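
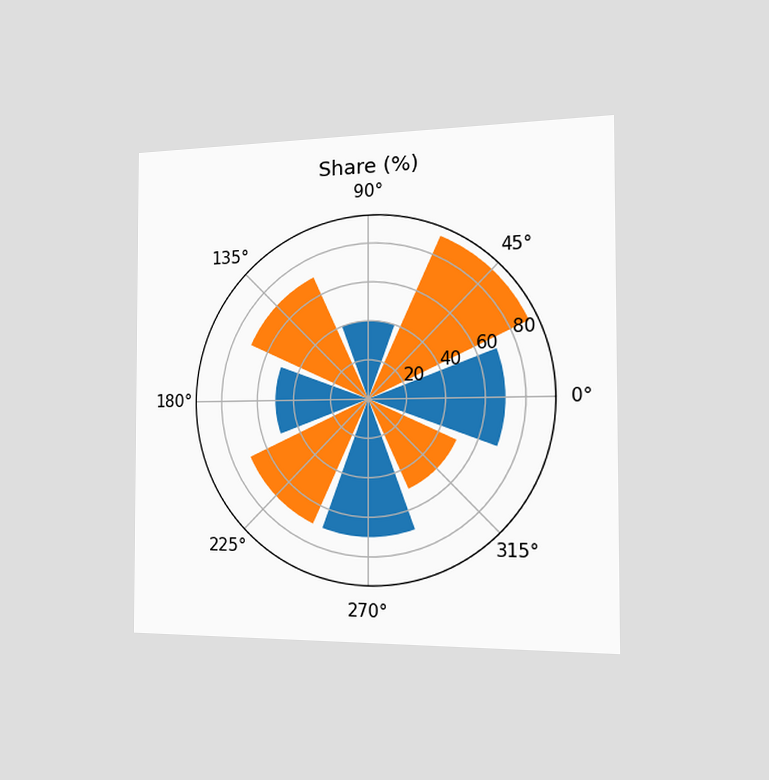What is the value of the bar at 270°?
70%

The chart is viewed slightly from the right. The bar at 270° reaches 70% on the radial axis.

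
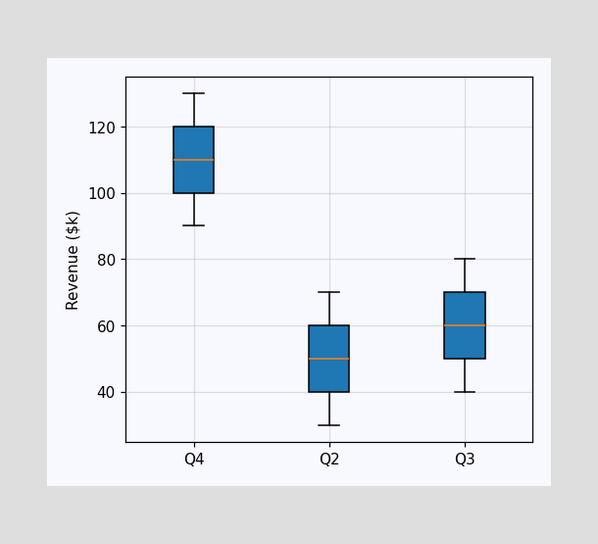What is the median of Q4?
$110k

The median line in the Q4 box sits at $110k.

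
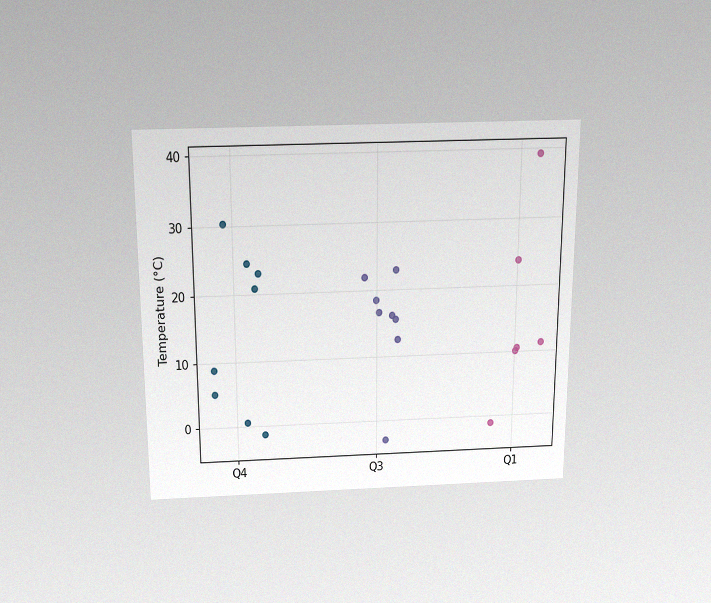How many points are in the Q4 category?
The chart is viewed slightly from above, with some photo noise. Counting the markers in the Q4 column gives 8.

8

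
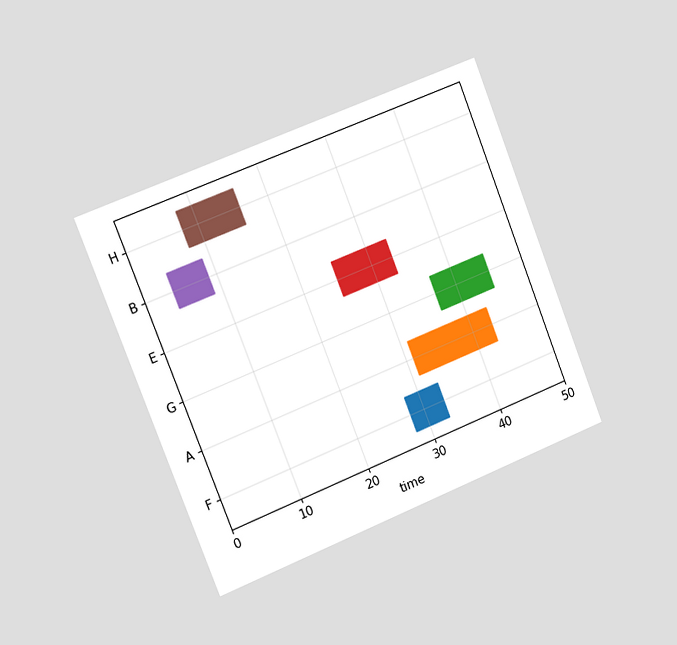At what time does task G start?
The chart is tilted about 21° counter-clockwise and viewed slightly from the left. The G bar begins at t=37.

37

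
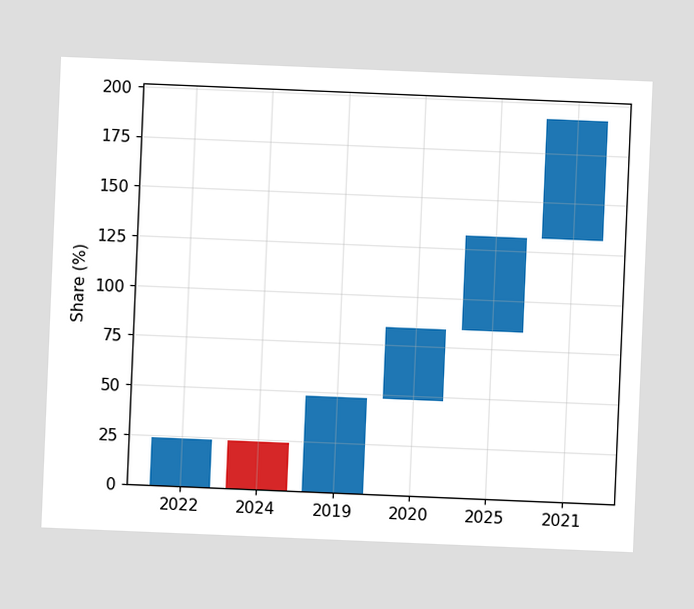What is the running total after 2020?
84%

The chart is tilted about 2° clockwise. After 2020 the running total reaches 84%.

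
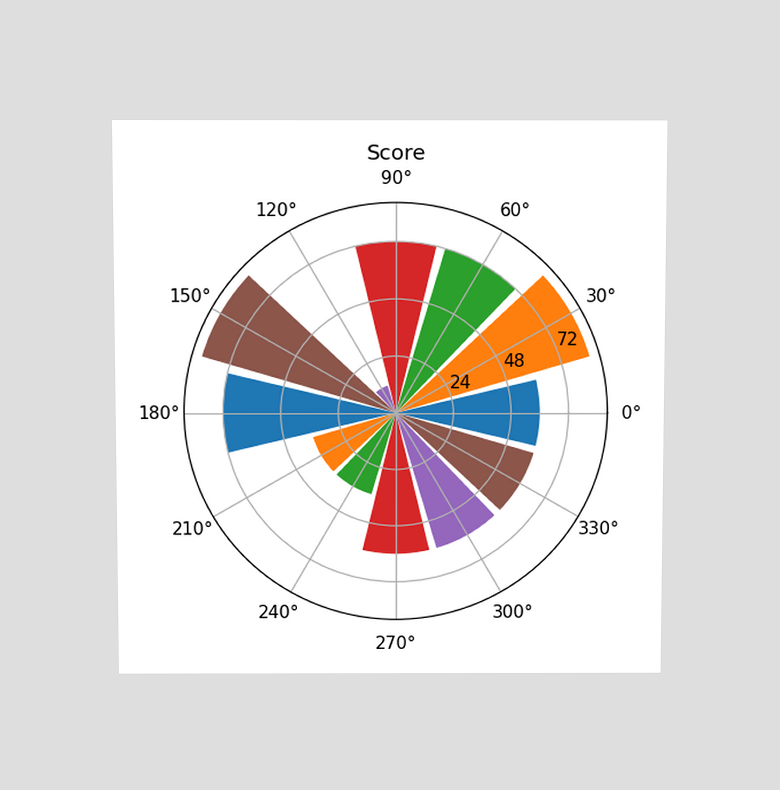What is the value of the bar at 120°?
12

The chart is viewed slightly from above. The bar at 120° reaches 12 on the radial axis.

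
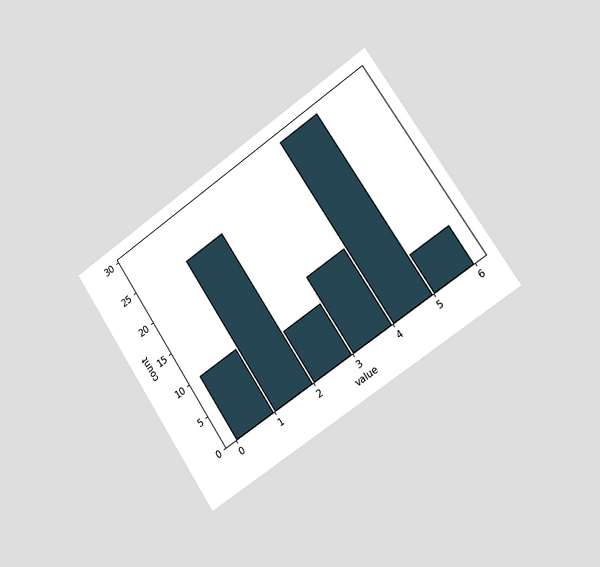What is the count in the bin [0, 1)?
10

The chart is tilted about 34° counter-clockwise and viewed slightly from the right. The [0, 1) bin has height 10.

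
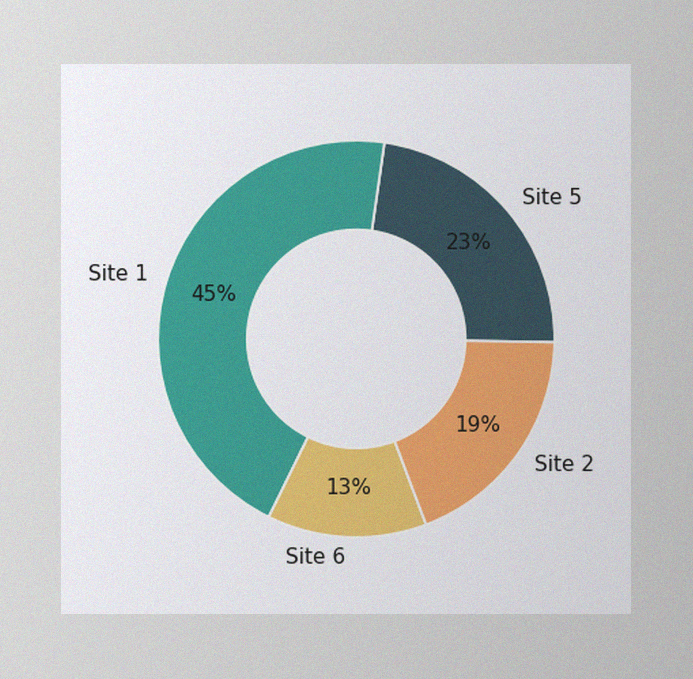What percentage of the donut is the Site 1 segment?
The image has some photo noise and uneven lighting. The Site 1 segment takes up 45% of the ring.

45%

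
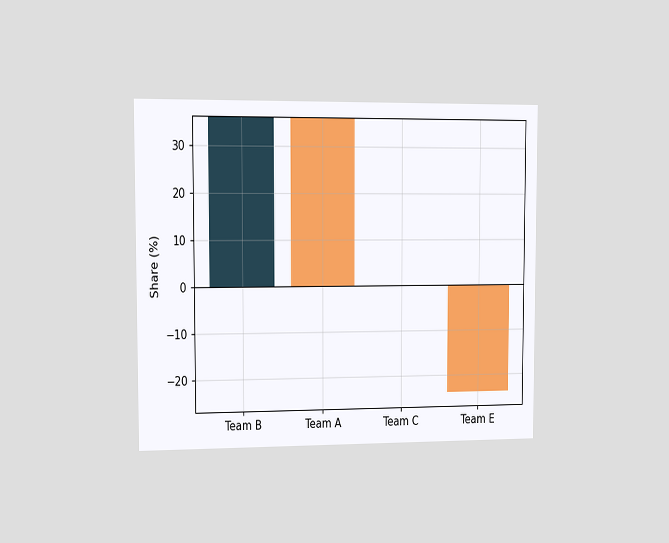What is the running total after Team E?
-24%

The chart is viewed slightly from the left. After Team E the running total reaches -24%.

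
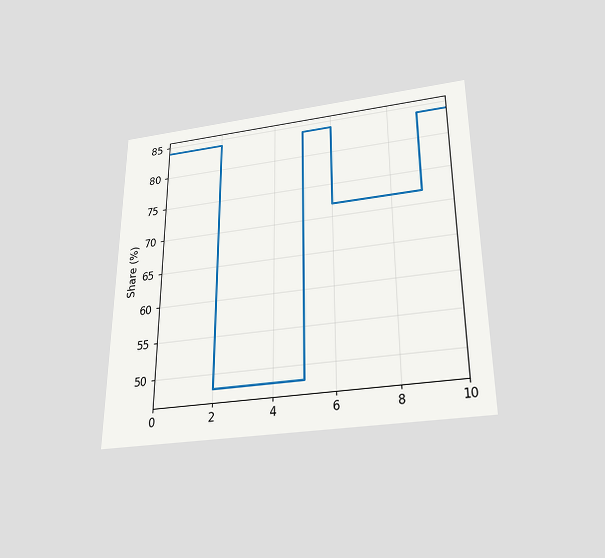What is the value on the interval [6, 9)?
72%

The chart is viewed slightly from below. On [6, 9) the step sits at 72%.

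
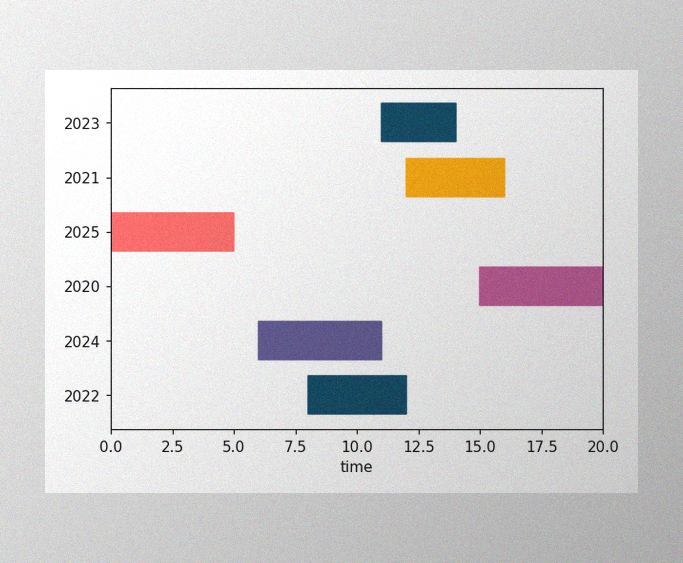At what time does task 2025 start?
The image has some photo noise and uneven lighting. The 2025 bar begins at t=0.

0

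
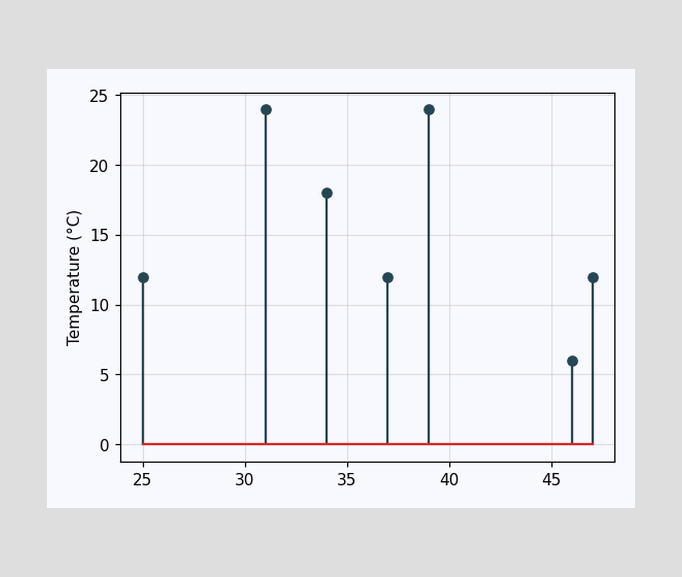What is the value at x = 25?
12°C

The stem at x=25 reaches 12°C.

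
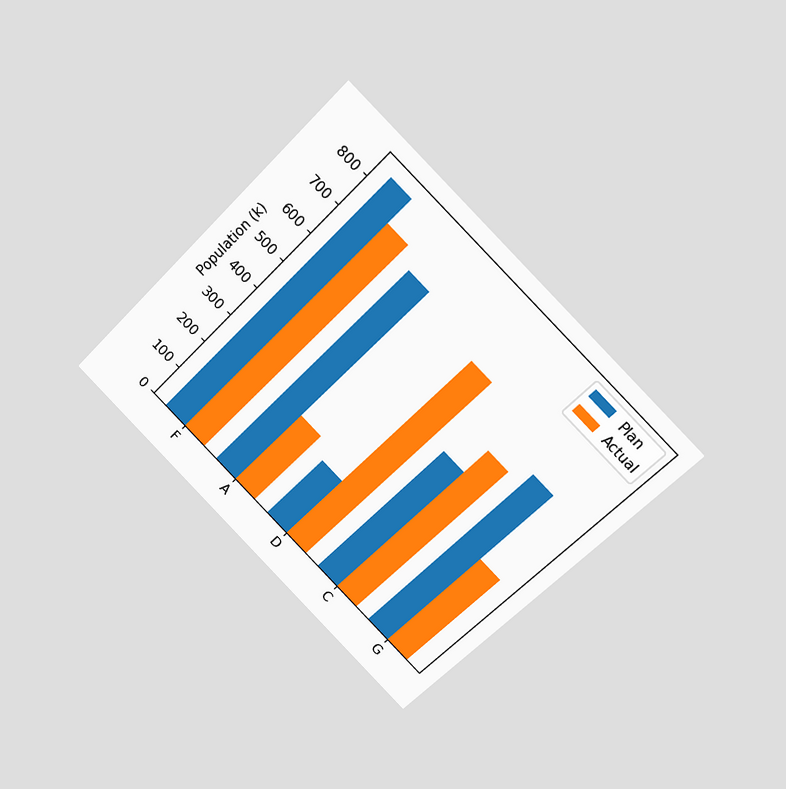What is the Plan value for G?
The chart is tilted about 45° clockwise and viewed at a slight angle. The Plan bar at G reaches 588k on the y-axis.

588k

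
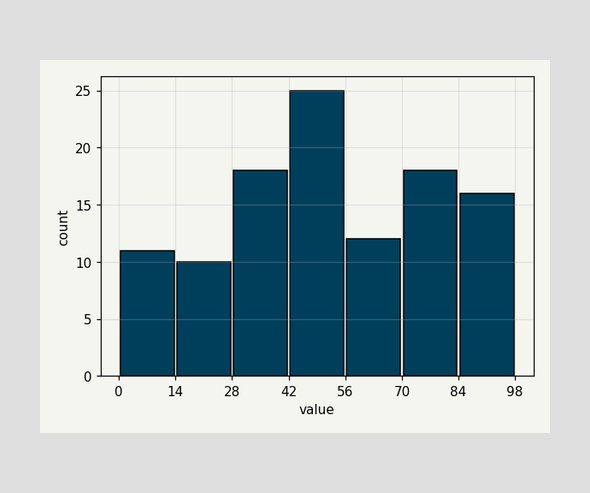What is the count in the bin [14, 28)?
The [14, 28) bin has height 10.

10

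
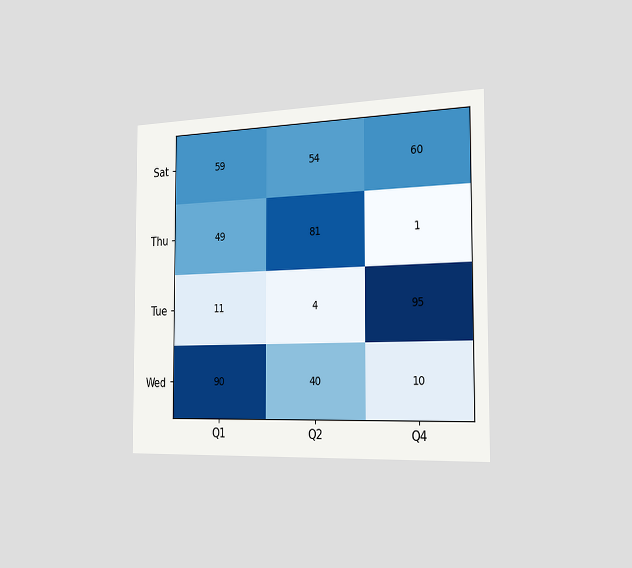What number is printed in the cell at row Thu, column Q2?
81

The chart is viewed slightly from the right. The (Thu, Q2) cell reads 81.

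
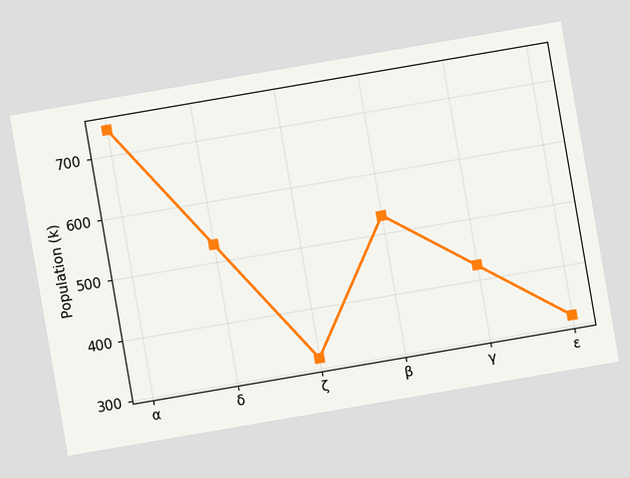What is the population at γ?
The chart is tilted about 10° counter-clockwise. At γ, the line is at 424k.

424k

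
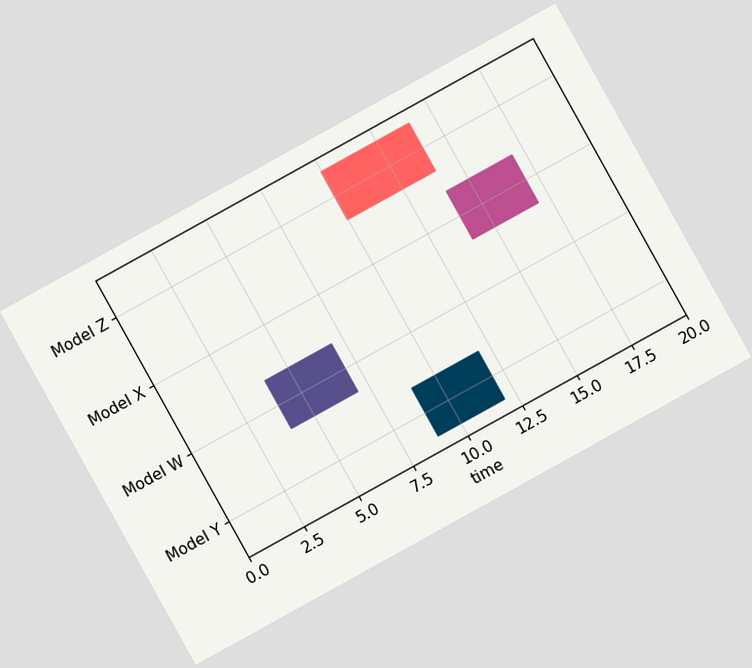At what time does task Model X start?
14

The chart is tilted about 29° counter-clockwise. The Model X bar begins at t=14.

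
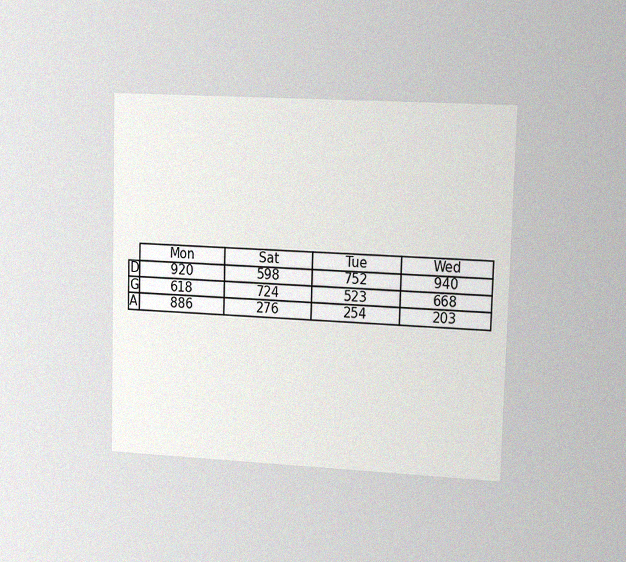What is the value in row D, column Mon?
The chart is viewed slightly from the right, with some photo noise. The (D, Mon) cell reads 920.

920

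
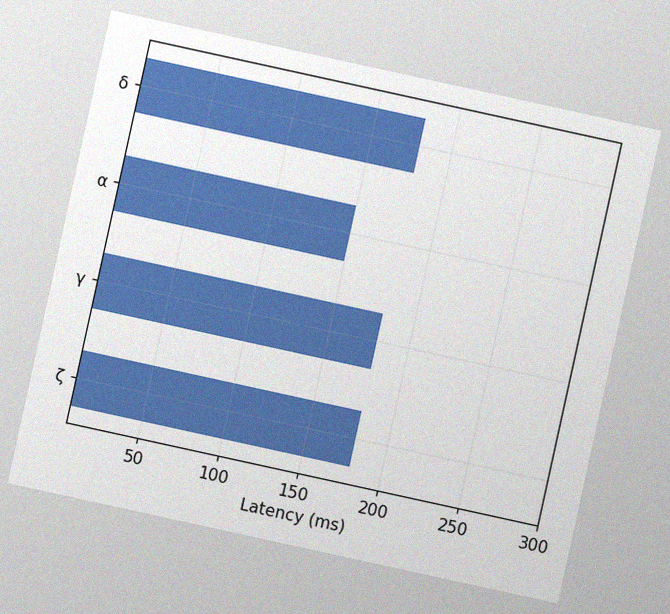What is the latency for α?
The chart is tilted about 12° clockwise, with some photo noise. Reading along the chart's x-axis, the α bar reaches 150ms.

150ms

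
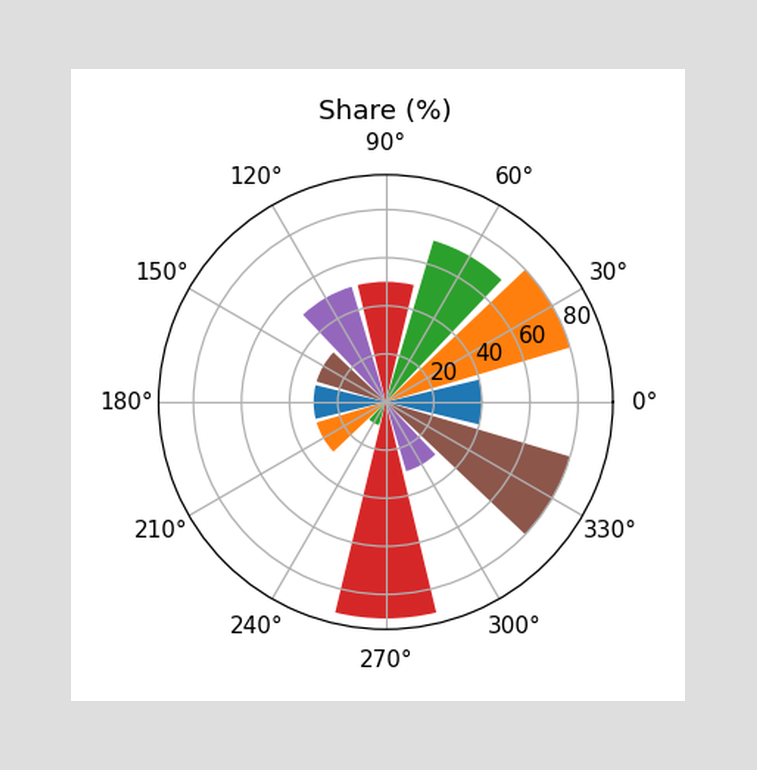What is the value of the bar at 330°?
The bar at 330° reaches 80% on the radial axis.

80%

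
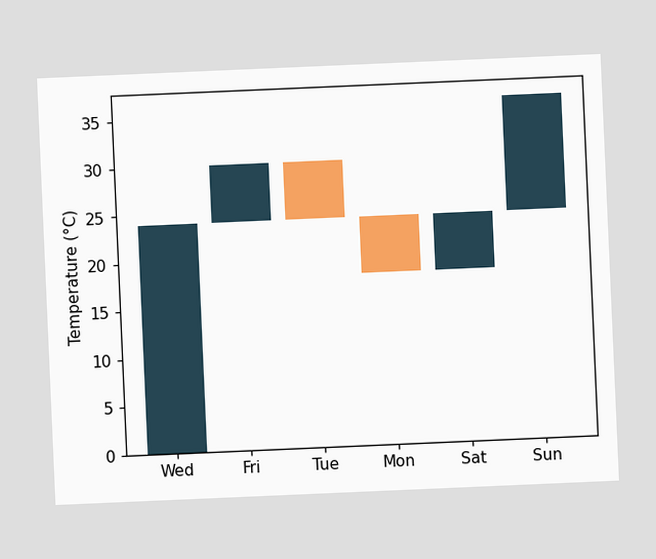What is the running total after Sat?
24°C

The chart is tilted about 2° counter-clockwise. After Sat the running total reaches 24°C.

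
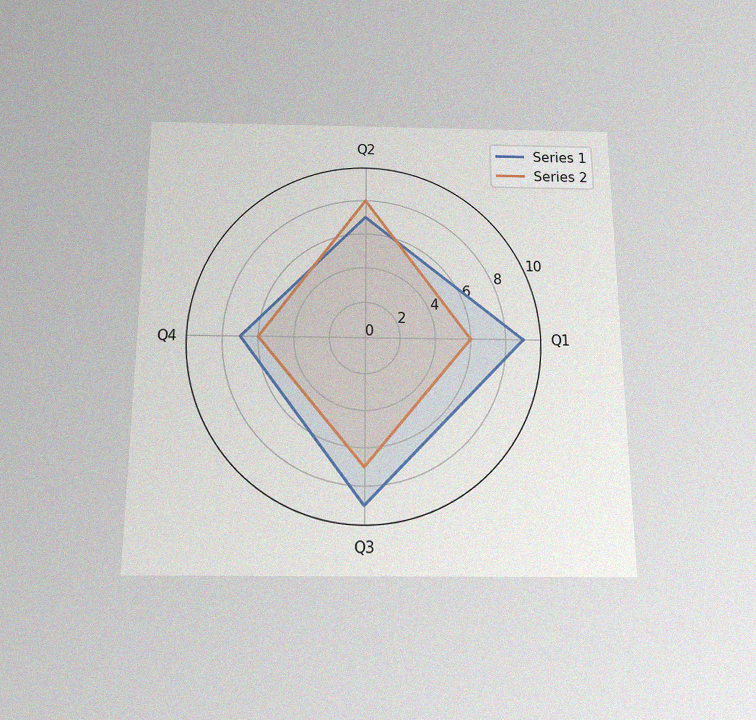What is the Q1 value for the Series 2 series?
The chart is viewed slightly from below, with some photo noise. On the Q1 axis, Series 2 reaches 6.

6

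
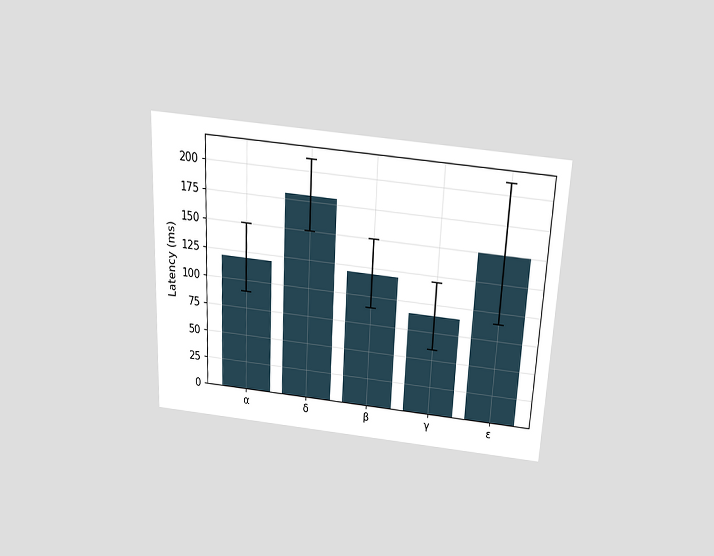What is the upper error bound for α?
The chart is tilted about 3° clockwise and viewed slightly from above. The α bar's upper whisker reaches 150ms.

150ms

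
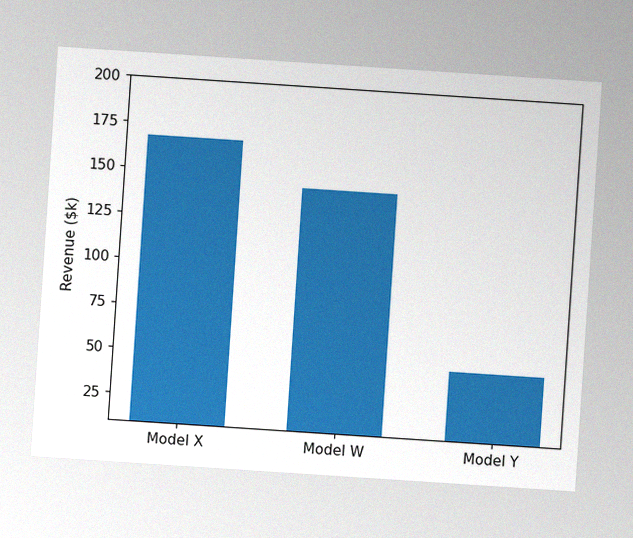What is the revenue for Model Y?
The chart is tilted about 4° clockwise, with some photo noise. Reading along the chart's y-axis, the Model Y bar reaches $48k.

$48k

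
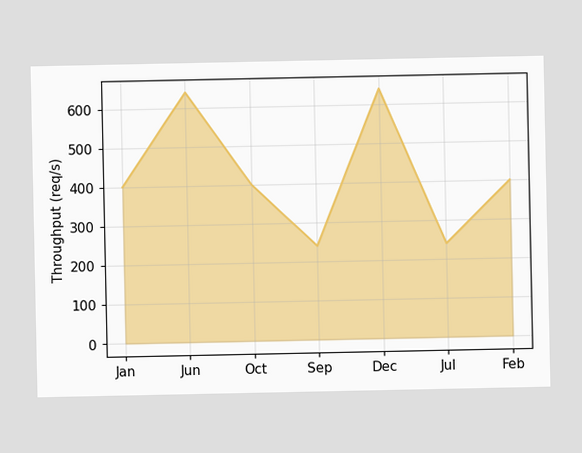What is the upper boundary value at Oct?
At Oct the upper boundary is at 400req/s.

400req/s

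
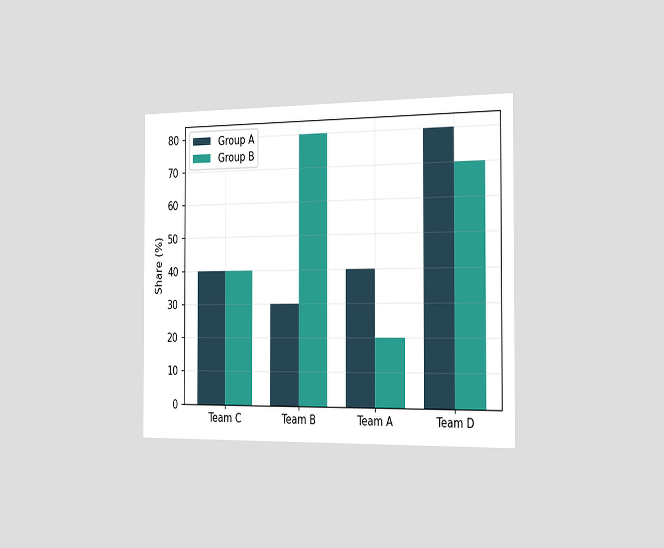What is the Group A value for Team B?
30%

The chart is viewed slightly from the right. The Group A bar at Team B reaches 30% on the y-axis.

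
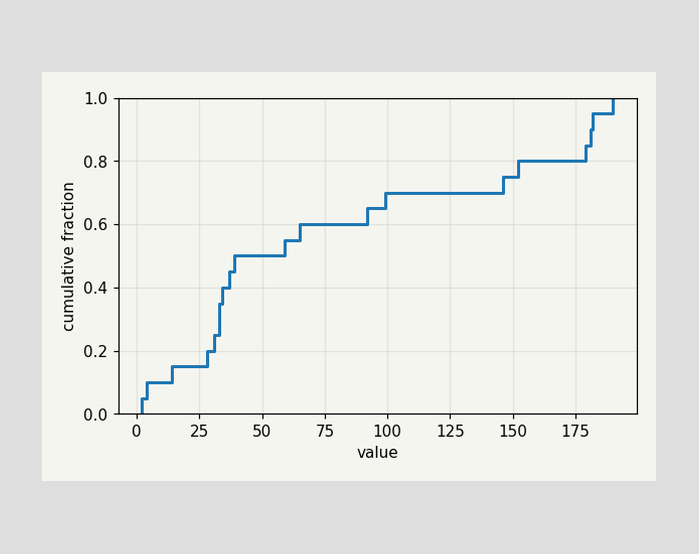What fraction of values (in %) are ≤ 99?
At x=99 the ECDF step is at 70%.

70%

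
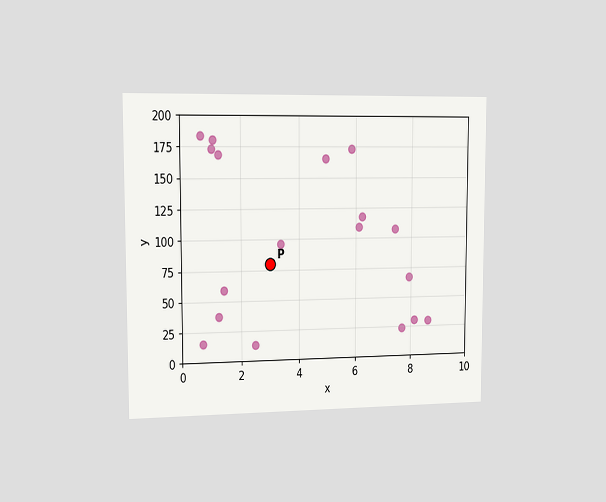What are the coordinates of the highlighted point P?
The chart is viewed slightly from the left. Following the gridlines from P to each axis, P sits at (3, 80).

(3, 80)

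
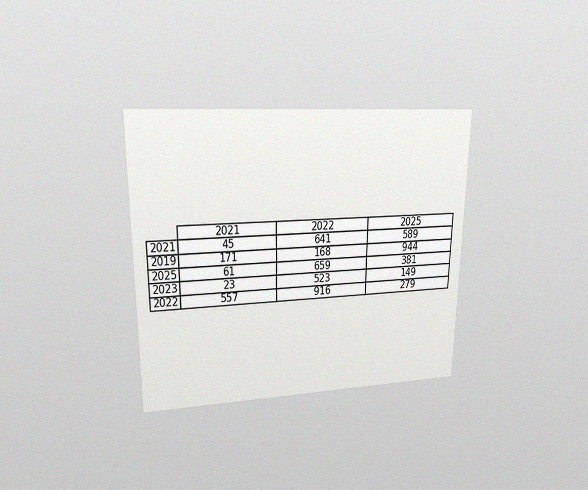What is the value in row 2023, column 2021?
The chart is viewed at a slight angle, with some photo noise. The (2023, 2021) cell reads 23.

23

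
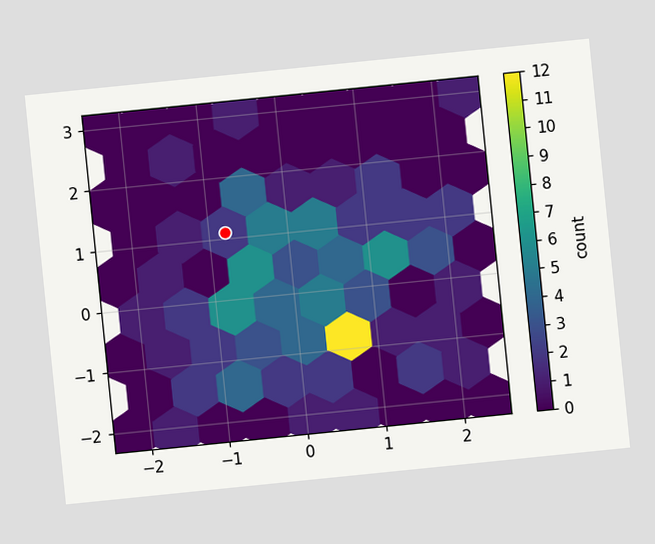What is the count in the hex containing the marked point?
The chart is tilted about 6° counter-clockwise. The marked hex reads 2 on the colorbar.

2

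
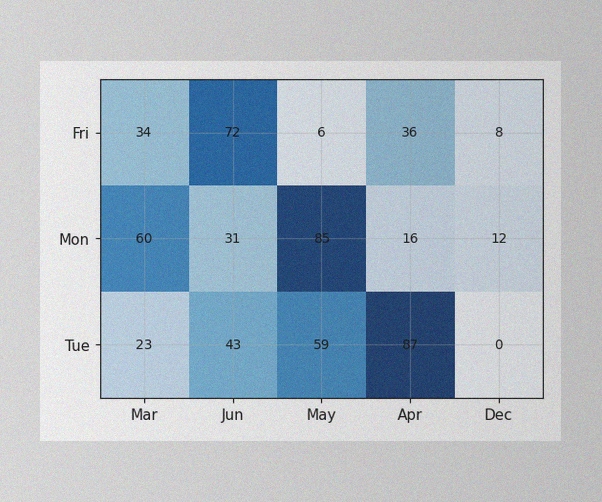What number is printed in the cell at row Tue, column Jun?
43

The image has some photo noise and uneven lighting. The (Tue, Jun) cell reads 43.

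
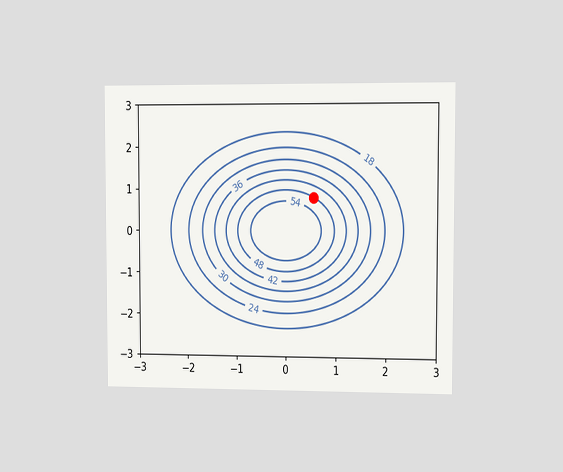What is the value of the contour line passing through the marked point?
The chart is viewed at a slight angle. The marked point sits on the contour labelled 48.

48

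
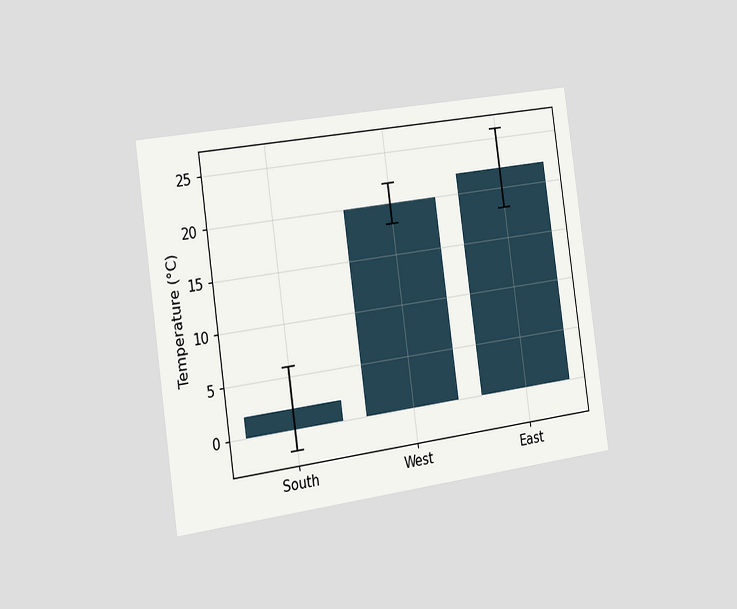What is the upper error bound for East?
26°C

The chart is tilted about 8° counter-clockwise and viewed slightly from the left. The East bar's upper whisker reaches 26°C.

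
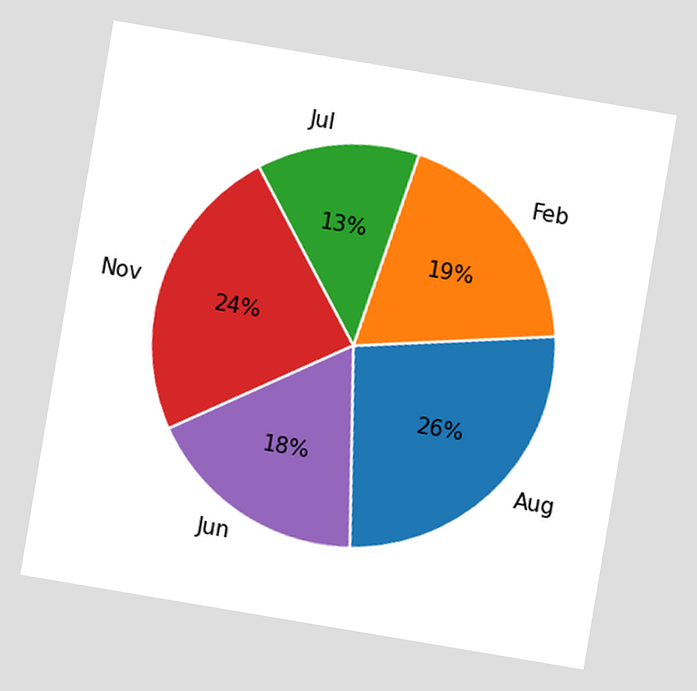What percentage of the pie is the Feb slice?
The chart is tilted about 10° clockwise. The Feb slice takes up 19% of the pie.

19%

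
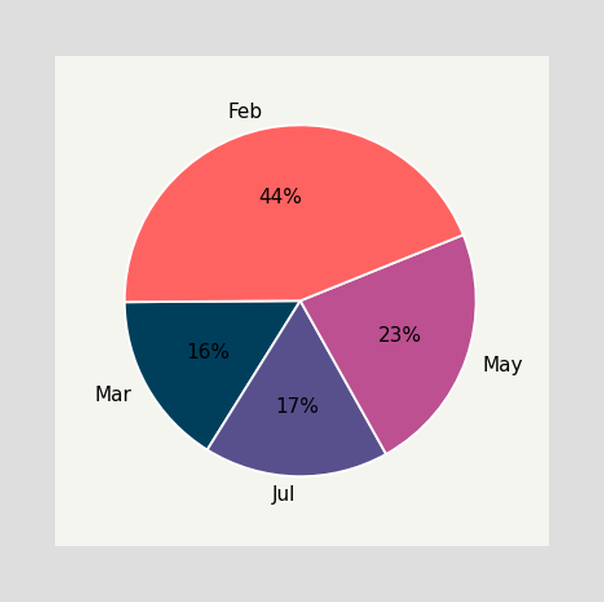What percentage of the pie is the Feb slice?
44%

The Feb slice takes up 44% of the pie.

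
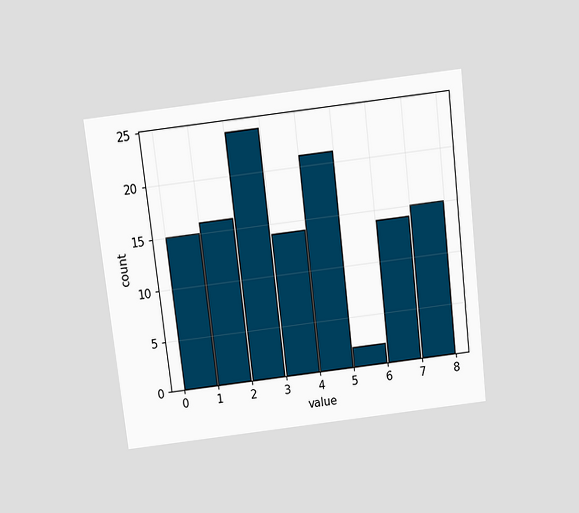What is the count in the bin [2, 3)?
The chart is tilted about 7° counter-clockwise and viewed slightly from above. The [2, 3) bin has height 24.

24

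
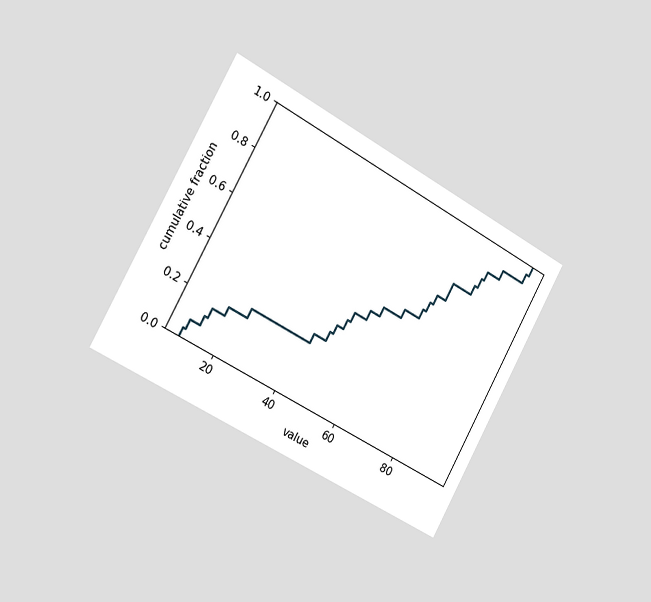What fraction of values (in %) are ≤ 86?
92%

The chart is tilted about 29° clockwise and viewed slightly from the left. At x=86 the ECDF step is at 92%.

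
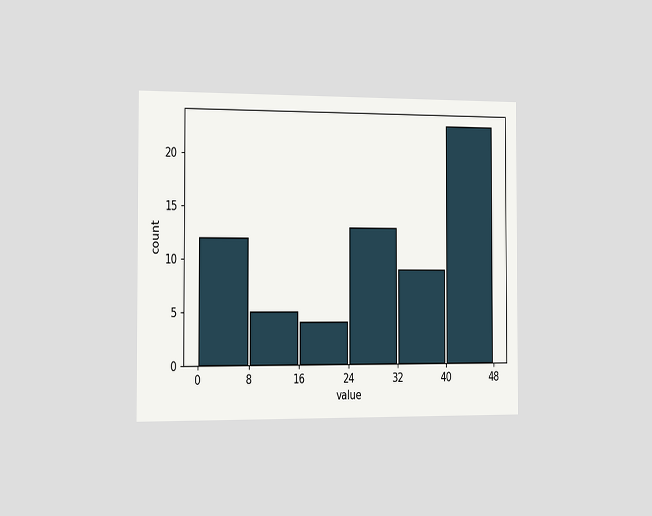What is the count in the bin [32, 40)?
The chart is viewed slightly from the left. The [32, 40) bin has height 9.

9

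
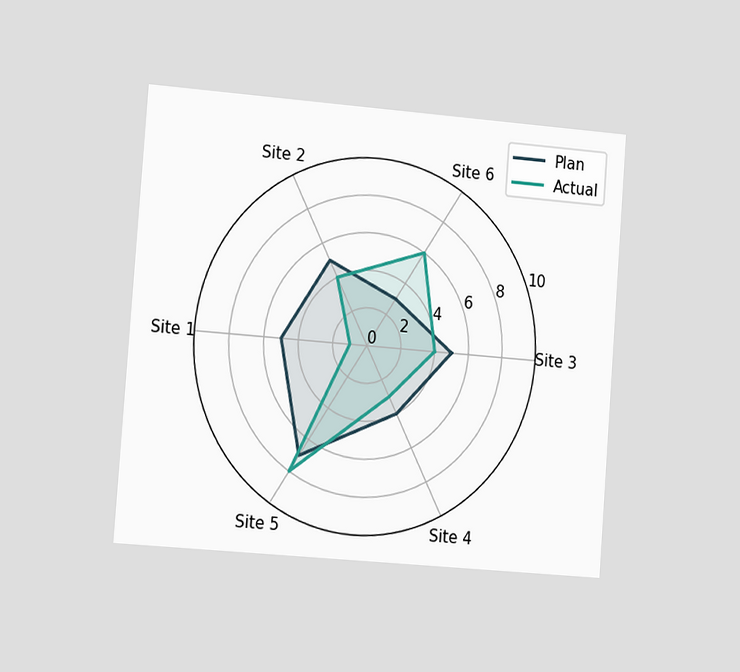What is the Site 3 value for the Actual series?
The chart is tilted about 4° clockwise and viewed slightly from the left. On the Site 3 axis, Actual reaches 4.

4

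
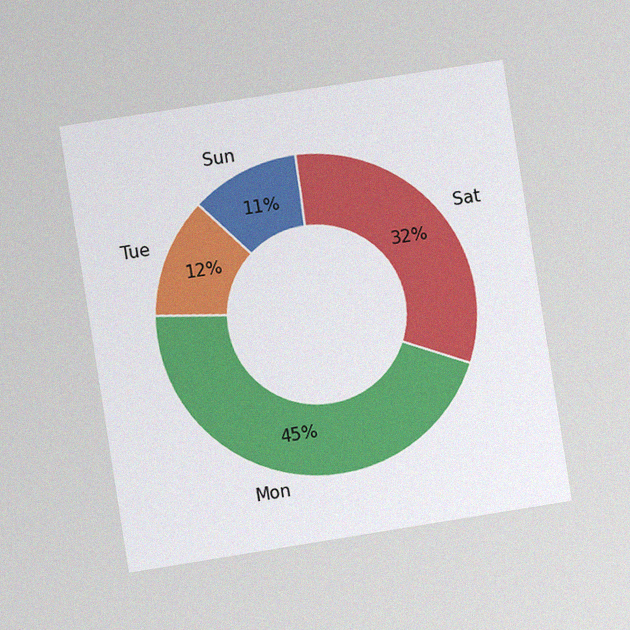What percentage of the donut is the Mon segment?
45%

The chart is tilted about 9° counter-clockwise and viewed slightly from the left, with some photo noise. The Mon segment takes up 45% of the ring.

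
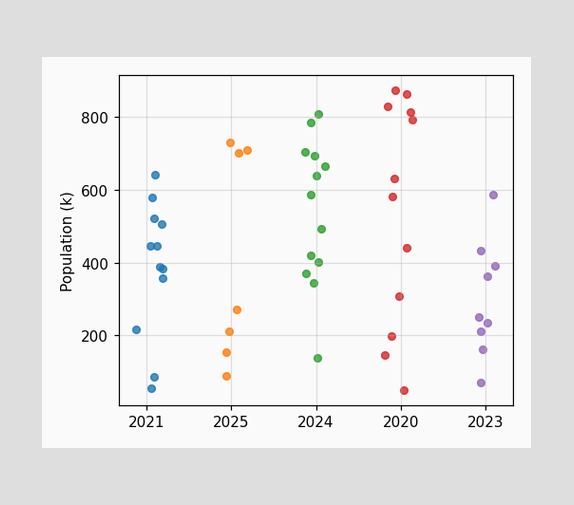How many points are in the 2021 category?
12

Counting the markers in the 2021 column gives 12.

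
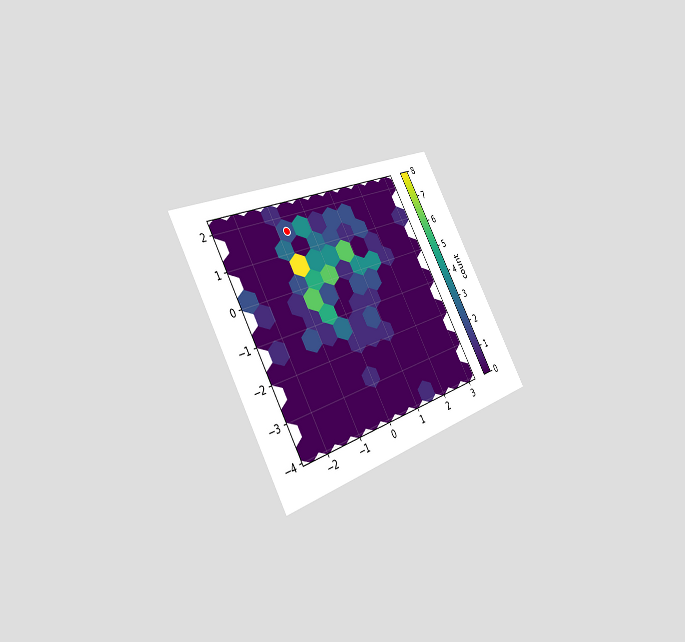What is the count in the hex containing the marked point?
The chart is tilted about 30° counter-clockwise and viewed slightly from the left. The marked hex reads 2 on the colorbar.

2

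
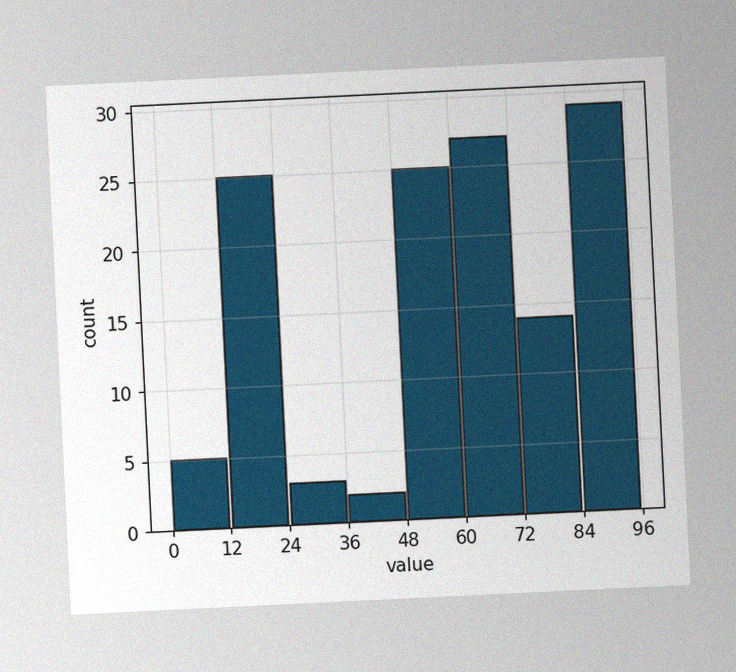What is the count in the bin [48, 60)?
25

The chart is tilted about 3° counter-clockwise, with some photo noise. The [48, 60) bin has height 25.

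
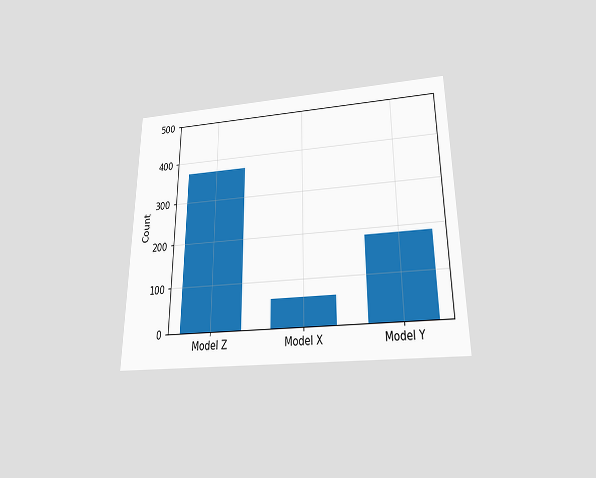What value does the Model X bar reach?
The chart is viewed slightly from below. Reading along the chart's y-axis, the Model X bar reaches 62.

62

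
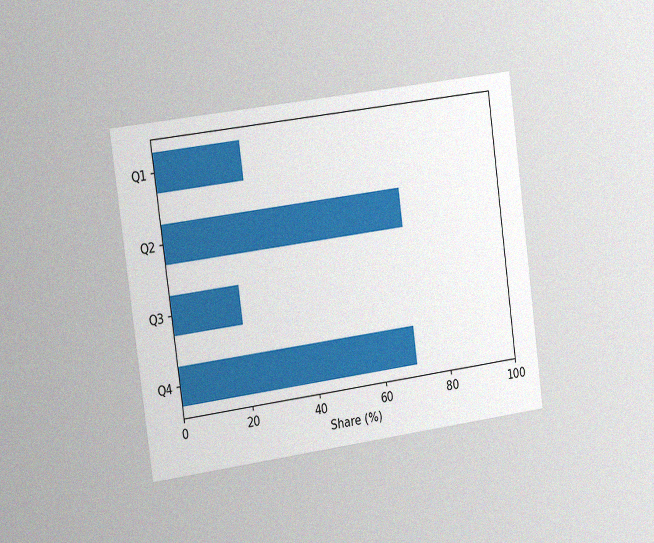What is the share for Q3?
The chart is tilted about 8° counter-clockwise and viewed slightly from the left, with some photo noise. Reading along the chart's x-axis, the Q3 bar reaches 20%.

20%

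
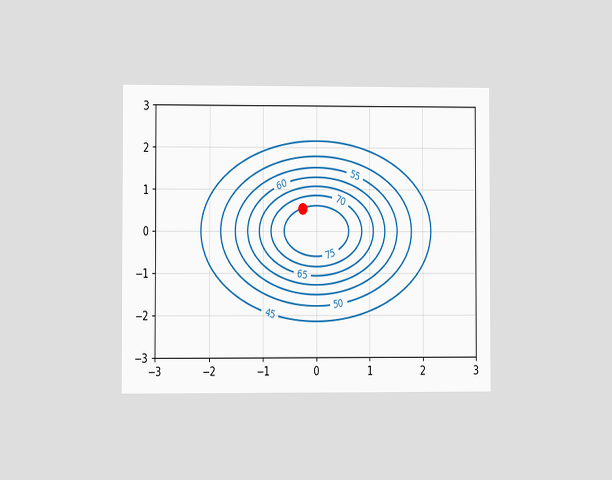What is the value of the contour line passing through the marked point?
The chart is viewed at a slight angle. The marked point sits on the contour labelled 75.

75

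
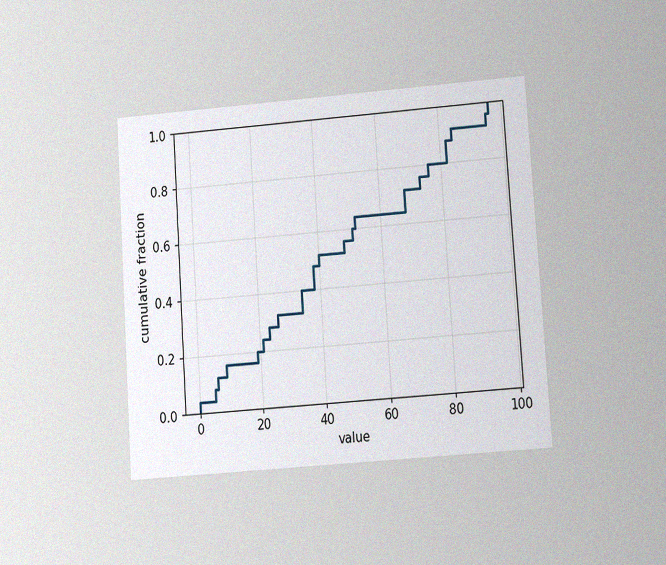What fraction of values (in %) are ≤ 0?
The chart is tilted about 4° counter-clockwise and viewed at a slight angle, with some photo noise. At x=0 the ECDF step is at 4%.

4%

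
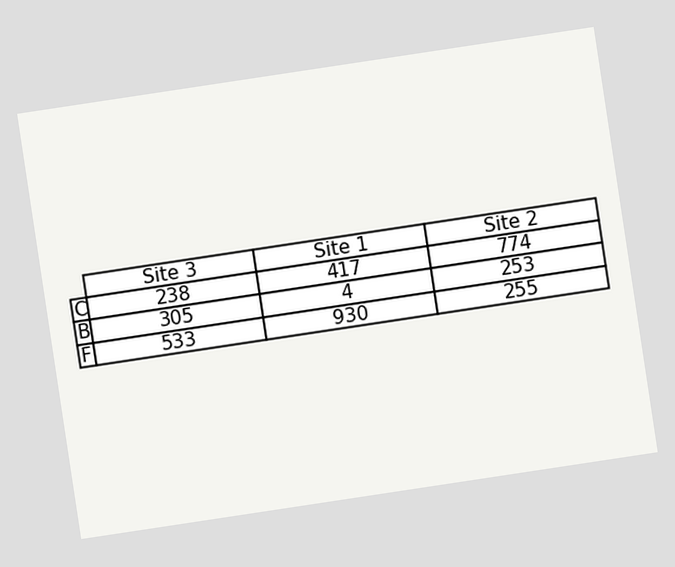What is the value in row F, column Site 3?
The chart is tilted about 9° counter-clockwise. The (F, Site 3) cell reads 533.

533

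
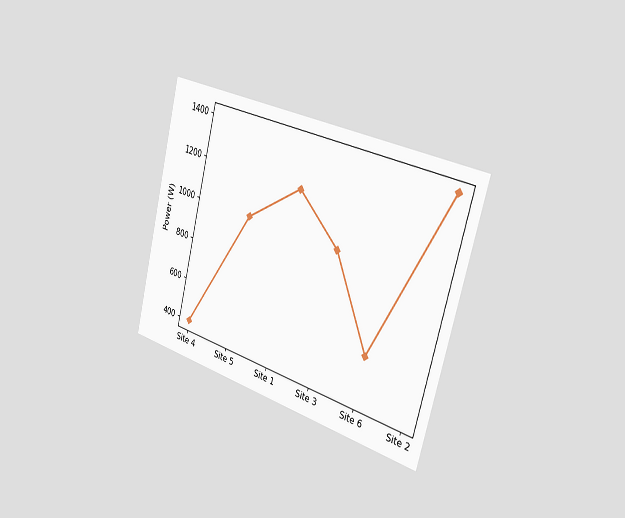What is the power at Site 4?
The chart is tilted about 15° clockwise and viewed slightly from the right. At Site 4, the line is at 400W.

400W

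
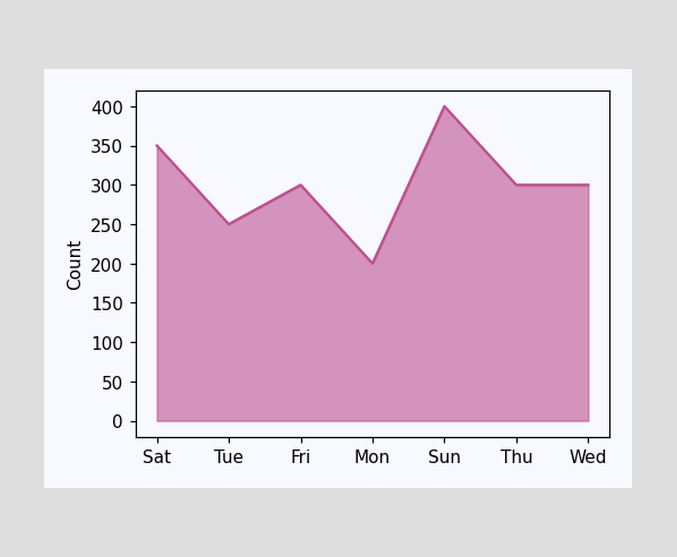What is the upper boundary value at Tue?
At Tue the upper boundary is at 250.

250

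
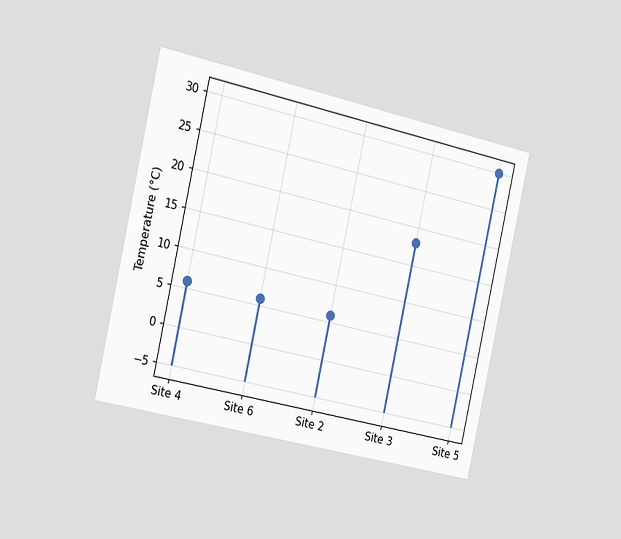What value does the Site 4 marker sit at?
The chart is tilted about 12° clockwise and viewed slightly from the left. The Site 4 marker sits at 6°C.

6°C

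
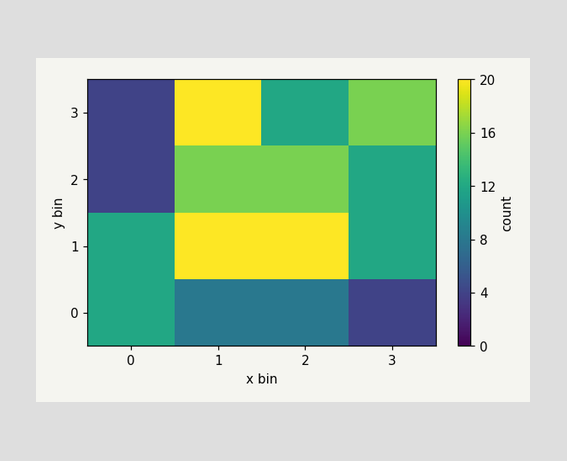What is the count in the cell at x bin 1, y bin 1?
20

Matching the cell (1, 1) against the colorbar gives 20.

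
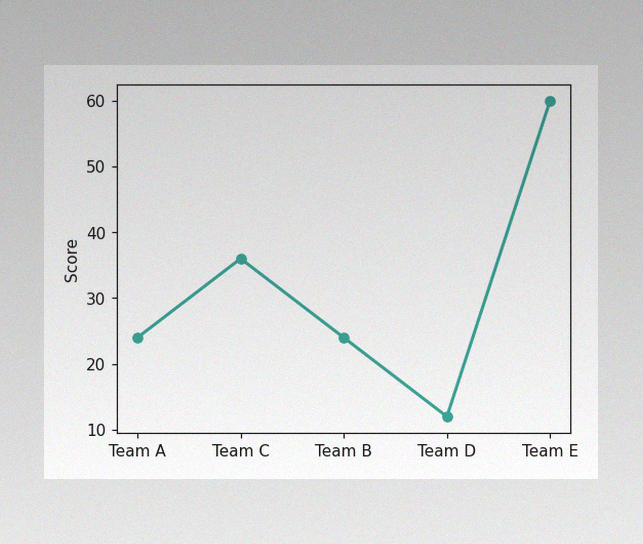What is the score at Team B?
The image has some photo noise and uneven lighting. At Team B, the line is at 24.

24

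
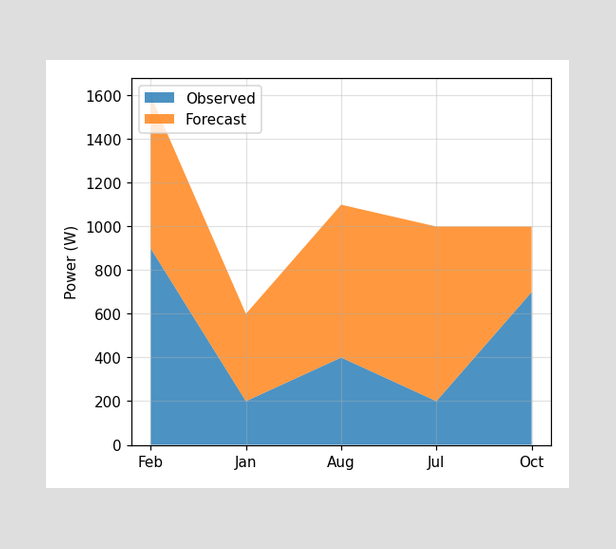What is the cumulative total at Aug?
1100W

The stacked total at Aug reaches 1100W.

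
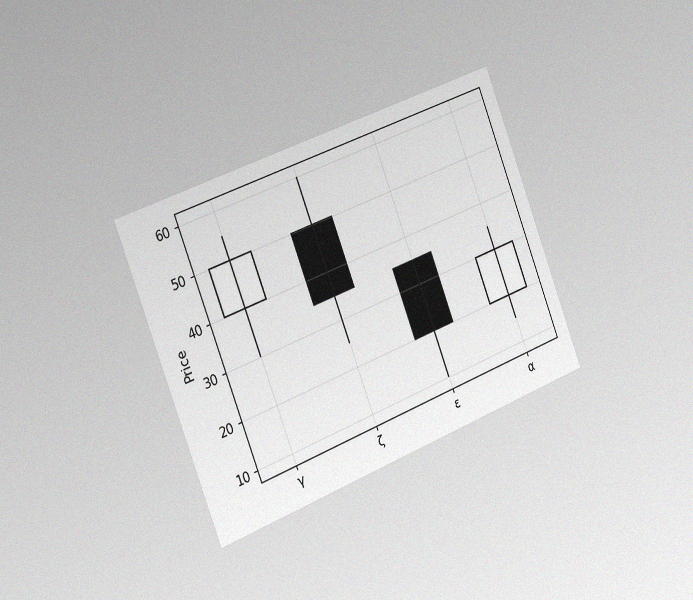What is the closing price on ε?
The chart is tilted about 21° counter-clockwise and viewed slightly from the left, with some photo noise. The ε candle closes at 20.

20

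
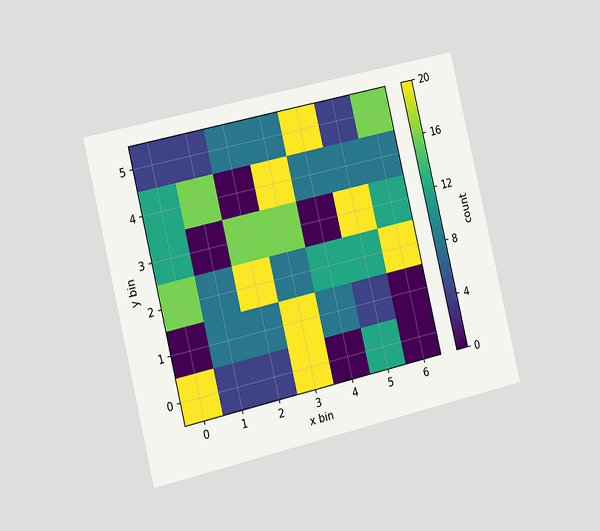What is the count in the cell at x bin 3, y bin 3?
16

The chart is tilted about 13° counter-clockwise and viewed slightly from the left. Matching the cell (3, 3) against the colorbar gives 16.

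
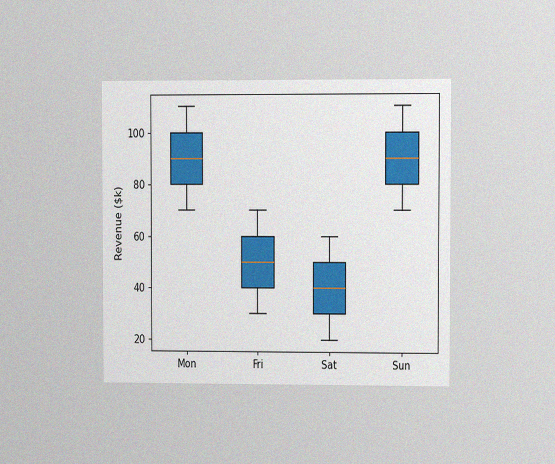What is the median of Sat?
The chart is viewed at a slight angle, with some photo noise. The median line in the Sat box sits at $40k.

$40k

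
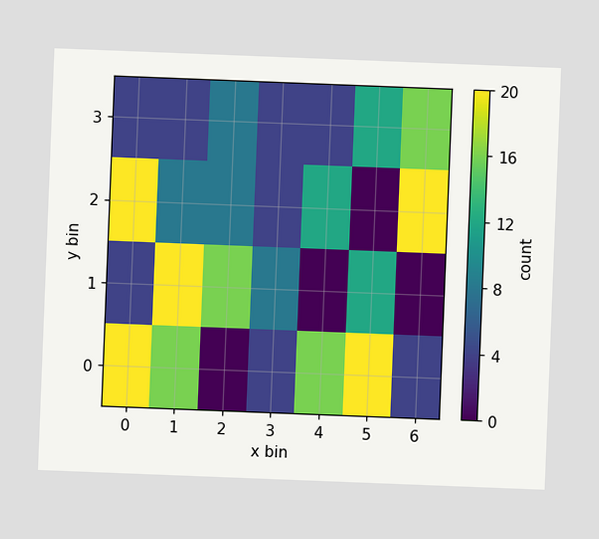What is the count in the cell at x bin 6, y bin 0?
The chart is tilted about 2° clockwise. Matching the cell (6, 0) against the colorbar gives 4.

4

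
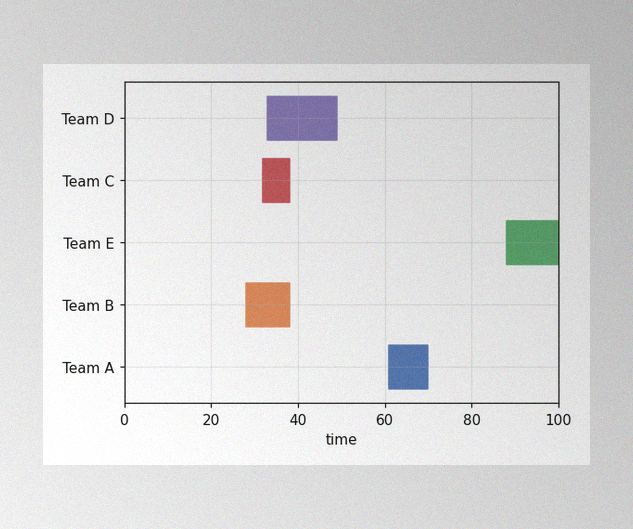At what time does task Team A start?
61

The image has some photo noise and uneven lighting. The Team A bar begins at t=61.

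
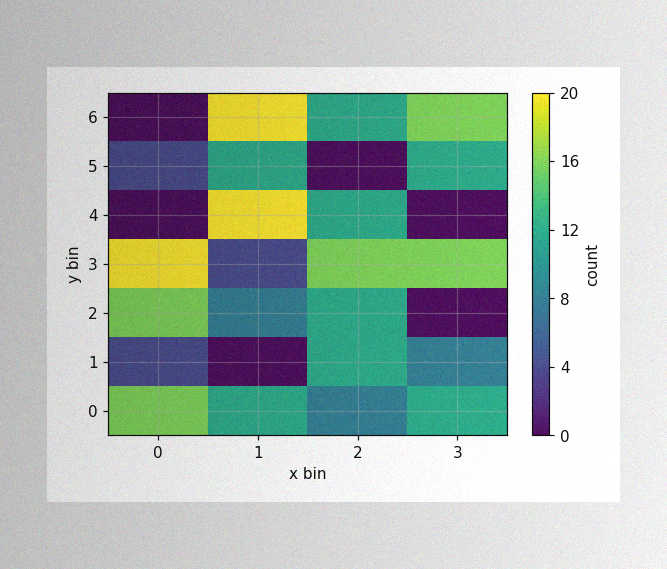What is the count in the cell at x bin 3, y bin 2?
The image has some photo noise and uneven lighting. Matching the cell (3, 2) against the colorbar gives 0.

0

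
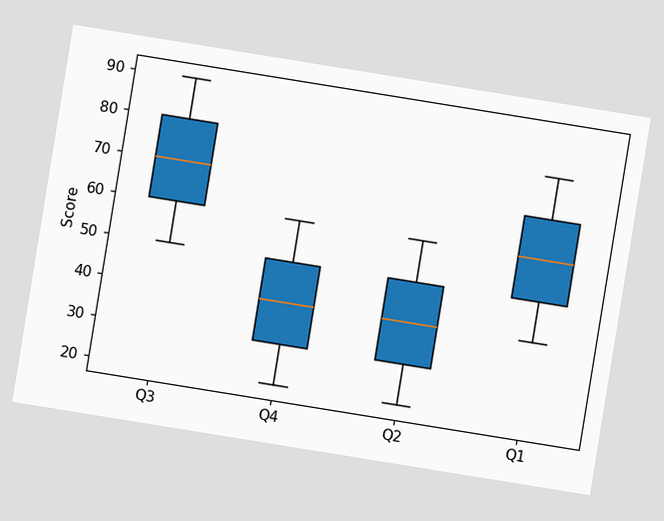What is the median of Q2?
The chart is tilted about 9° clockwise. The median line in the Q2 box sits at 40.

40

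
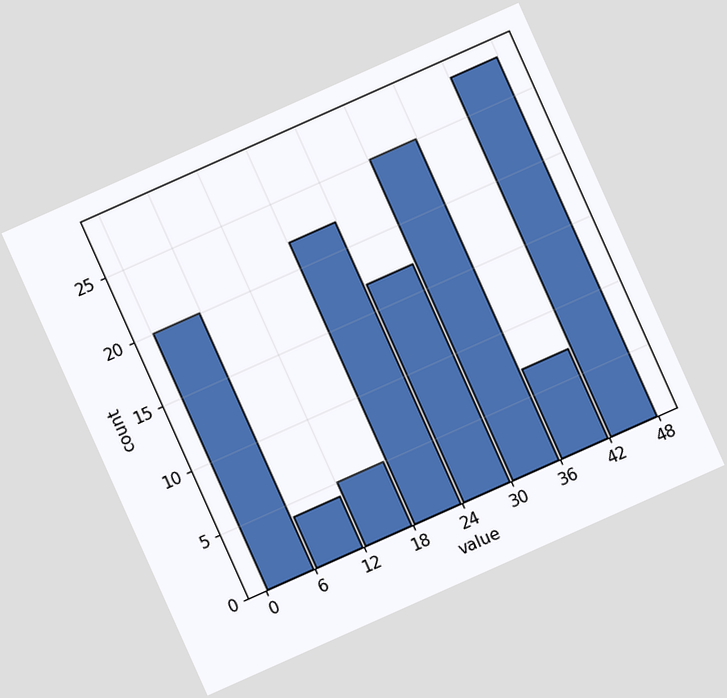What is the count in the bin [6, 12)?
4

The chart is tilted about 24° counter-clockwise. The [6, 12) bin has height 4.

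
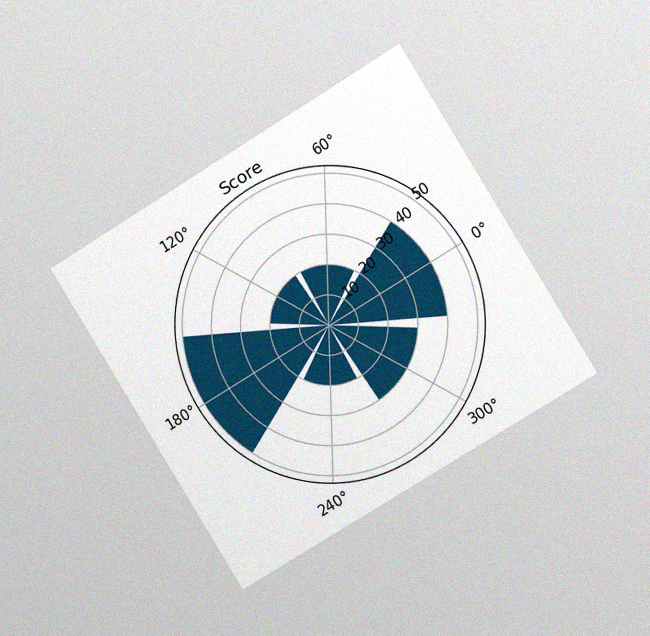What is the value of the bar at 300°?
30

The chart is tilted about 32° counter-clockwise and viewed at a slight angle, with some photo noise. The bar at 300° reaches 30 on the radial axis.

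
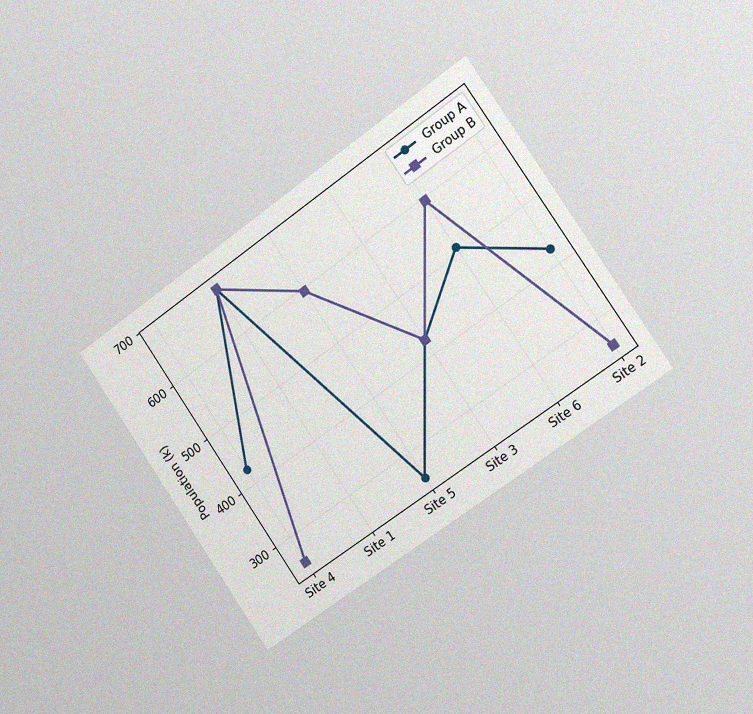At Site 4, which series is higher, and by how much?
Group A, by 170k

The chart is tilted about 35° counter-clockwise and viewed slightly from the right, with some photo noise. At Site 4, Group A sits above the other line by 170k.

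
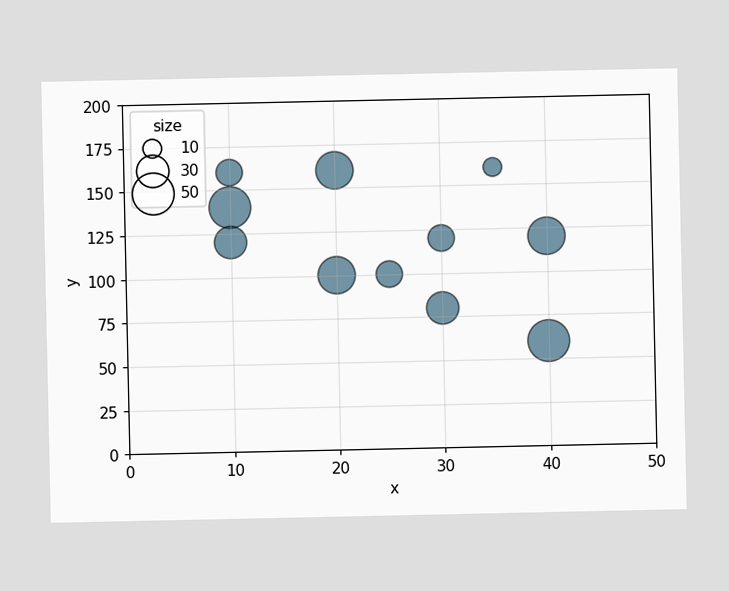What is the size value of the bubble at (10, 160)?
Matching the bubble at (10, 160) against the size legend gives 20.

20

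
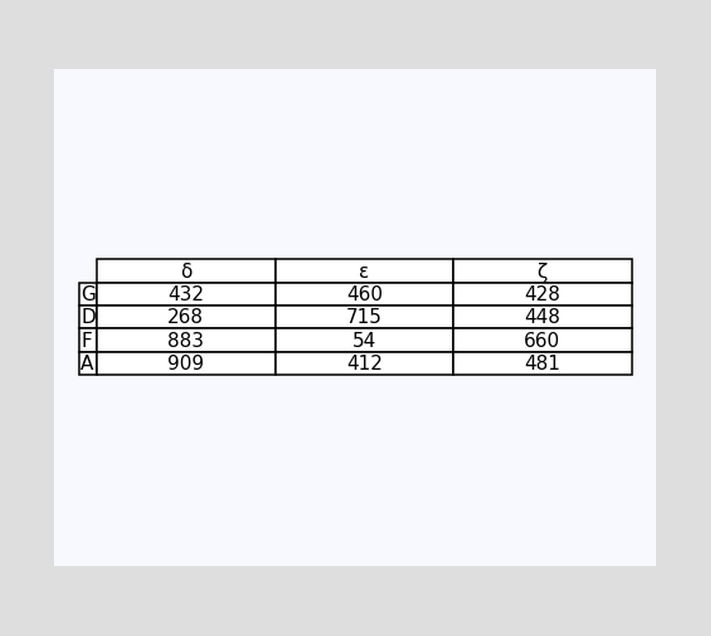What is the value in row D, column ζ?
The (D, ζ) cell reads 448.

448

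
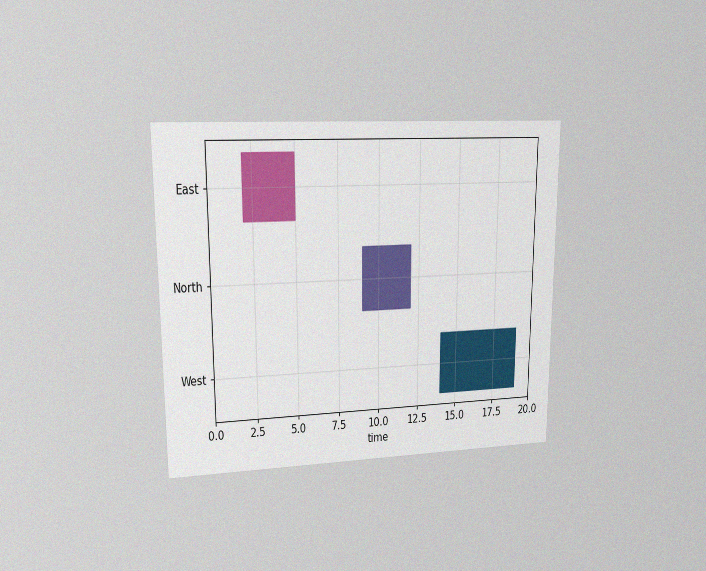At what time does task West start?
14

The chart is viewed at a slight angle, with some photo noise. The West bar begins at t=14.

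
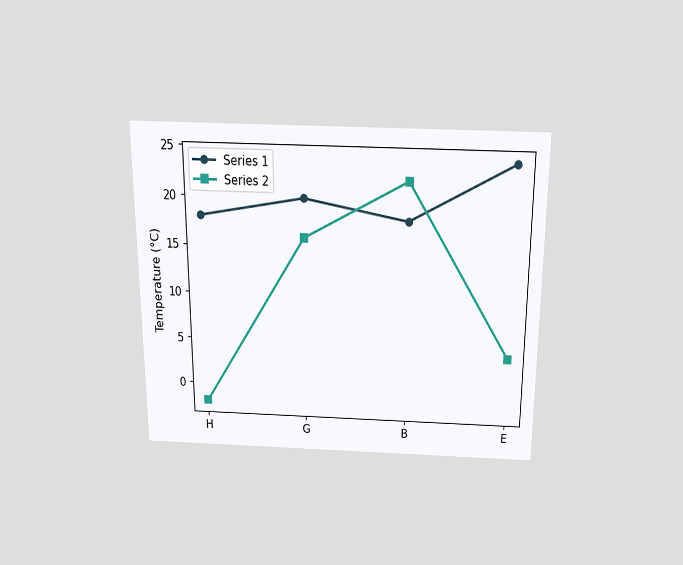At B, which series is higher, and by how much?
Series 2, by 4°C

The chart is viewed slightly from above. At B, Series 2 sits above the other line by 4°C.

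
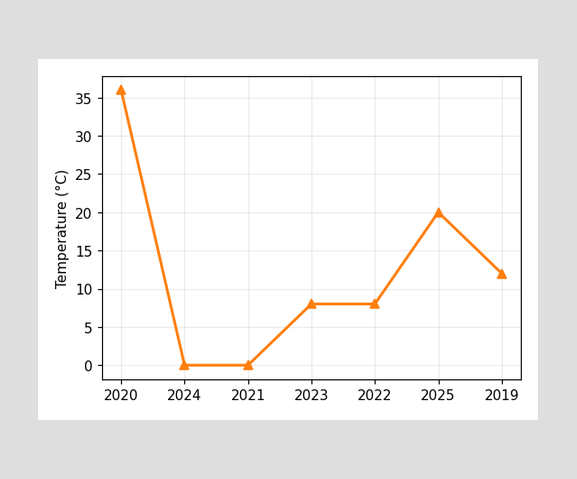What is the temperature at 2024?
0°C

At 2024, the line is at 0°C.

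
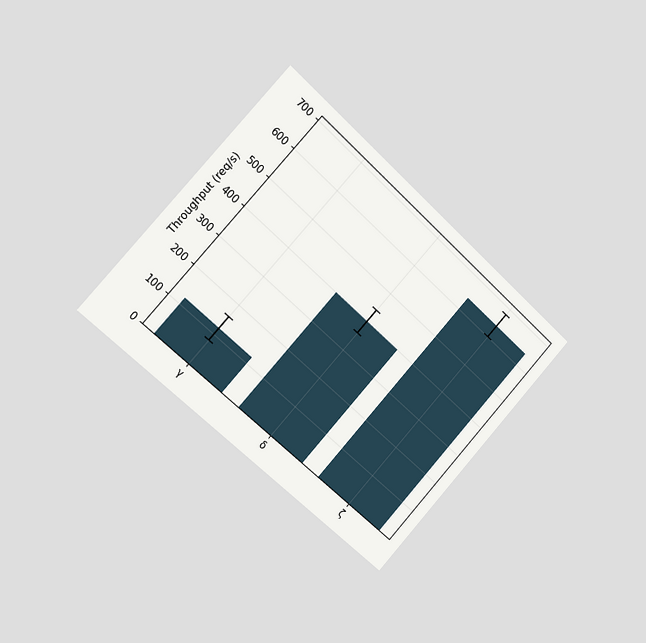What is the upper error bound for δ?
440req/s

The chart is tilted about 43° clockwise and viewed slightly from the left. The δ bar's upper whisker reaches 440req/s.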